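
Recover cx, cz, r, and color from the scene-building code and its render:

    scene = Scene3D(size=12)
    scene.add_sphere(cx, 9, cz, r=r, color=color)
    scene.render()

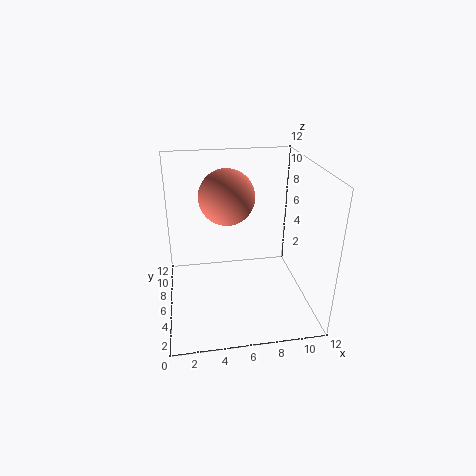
cx = 5.5
cz = 8.5
r = 2.5
color = 'salmon'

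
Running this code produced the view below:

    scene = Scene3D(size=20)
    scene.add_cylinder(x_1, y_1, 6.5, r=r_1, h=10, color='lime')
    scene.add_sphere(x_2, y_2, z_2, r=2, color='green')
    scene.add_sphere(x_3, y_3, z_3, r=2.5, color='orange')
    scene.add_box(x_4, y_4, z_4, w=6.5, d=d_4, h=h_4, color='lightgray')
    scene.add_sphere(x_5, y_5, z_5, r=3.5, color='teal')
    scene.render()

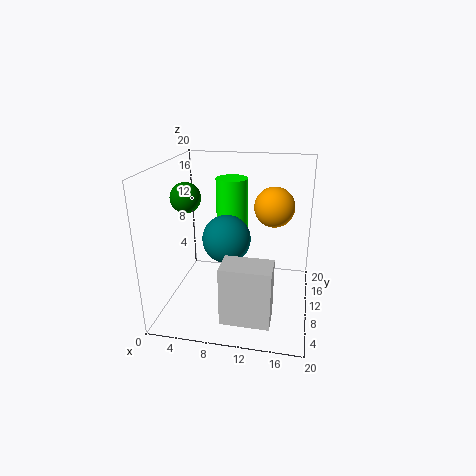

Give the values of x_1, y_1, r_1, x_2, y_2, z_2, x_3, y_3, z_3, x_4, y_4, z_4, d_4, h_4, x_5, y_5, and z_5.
x_1 = 7.5
y_1 = 17.5
r_1 = 2.5
x_2 = 3.5
y_2 = 8
z_2 = 16
x_3 = 15
y_3 = 8
z_3 = 15.5
x_4 = 9
y_4 = 2.5
z_4 = 1
d_4 = 4
h_4 = 8
x_5 = 8
y_5 = 11.5
z_5 = 9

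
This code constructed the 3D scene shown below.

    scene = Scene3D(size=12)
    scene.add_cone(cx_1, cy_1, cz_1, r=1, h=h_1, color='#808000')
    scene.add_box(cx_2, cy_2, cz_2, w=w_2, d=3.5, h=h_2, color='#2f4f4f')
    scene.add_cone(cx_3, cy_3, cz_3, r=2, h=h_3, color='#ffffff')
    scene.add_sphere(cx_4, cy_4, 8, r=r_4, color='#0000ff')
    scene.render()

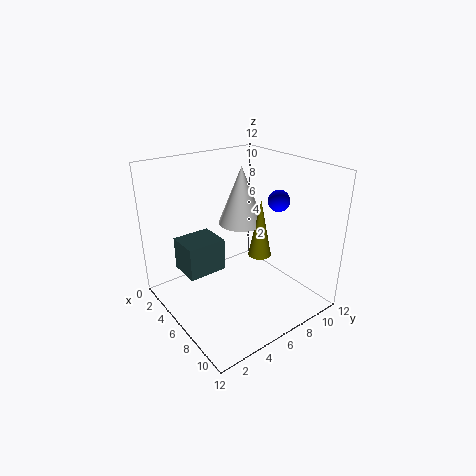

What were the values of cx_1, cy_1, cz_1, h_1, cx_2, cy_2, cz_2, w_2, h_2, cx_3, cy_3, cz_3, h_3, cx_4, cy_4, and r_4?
cx_1 = 6.5
cy_1 = 8
cz_1 = 4
h_1 = 5
cx_2 = 1
cy_2 = 2.5
cz_2 = 2
w_2 = 3
h_2 = 3
cx_3 = 4.5
cy_3 = 7.5
cz_3 = 6.5
h_3 = 5
cx_4 = 5.5
cy_4 = 11
r_4 = 1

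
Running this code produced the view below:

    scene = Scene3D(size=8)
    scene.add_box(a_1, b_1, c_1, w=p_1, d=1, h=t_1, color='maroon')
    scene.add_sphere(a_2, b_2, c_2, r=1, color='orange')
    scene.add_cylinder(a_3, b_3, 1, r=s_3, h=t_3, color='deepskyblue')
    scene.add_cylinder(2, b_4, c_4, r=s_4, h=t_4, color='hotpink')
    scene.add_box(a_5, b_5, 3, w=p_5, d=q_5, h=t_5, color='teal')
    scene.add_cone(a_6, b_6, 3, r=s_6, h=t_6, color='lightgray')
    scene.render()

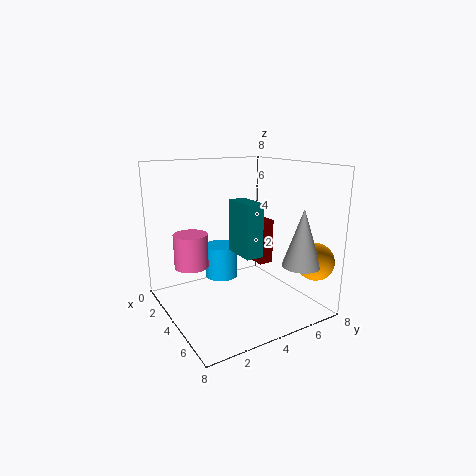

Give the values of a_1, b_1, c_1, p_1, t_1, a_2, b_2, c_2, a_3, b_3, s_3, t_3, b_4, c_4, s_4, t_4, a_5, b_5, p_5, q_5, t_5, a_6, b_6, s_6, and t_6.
a_1 = 1
b_1 = 7
c_1 = 1
p_1 = 1
t_1 = 3
a_2 = 7
b_2 = 7
c_2 = 3
a_3 = 2
b_3 = 4
s_3 = 1
t_3 = 2
b_4 = 2
c_4 = 2
s_4 = 1
t_4 = 2
a_5 = 3
b_5 = 4
p_5 = 2
q_5 = 1
t_5 = 3
a_6 = 7
b_6 = 6
s_6 = 1
t_6 = 3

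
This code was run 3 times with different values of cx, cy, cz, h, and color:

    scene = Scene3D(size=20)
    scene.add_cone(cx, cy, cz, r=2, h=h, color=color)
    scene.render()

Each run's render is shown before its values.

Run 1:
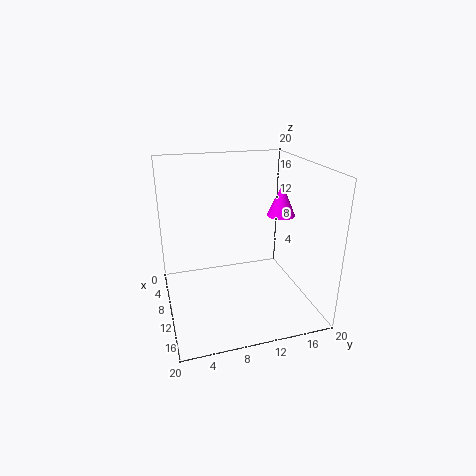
cx = 9.5, cy = 16.5, cz = 12.5, h = 4.5, color = 'magenta'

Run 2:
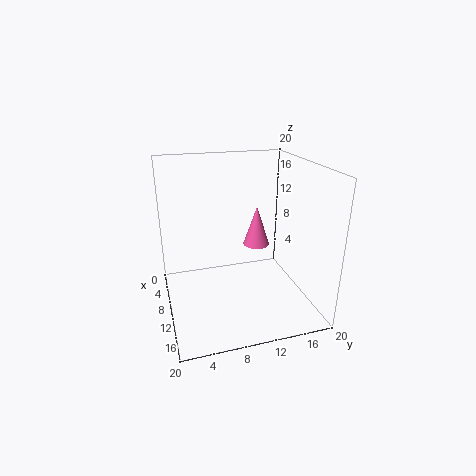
cx = 6.5, cy = 14, cz = 7, h = 6, color = 'hotpink'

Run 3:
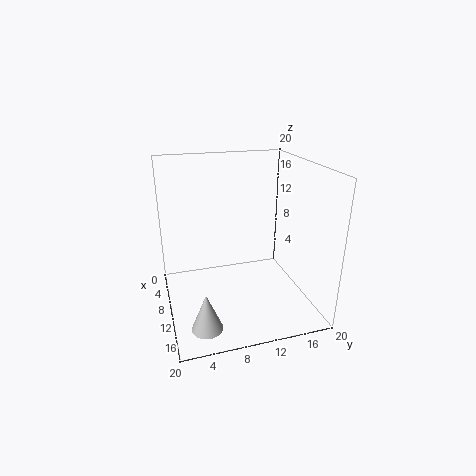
cx = 16.5, cy = 4, cz = 1, h = 5, color = 'lightgray'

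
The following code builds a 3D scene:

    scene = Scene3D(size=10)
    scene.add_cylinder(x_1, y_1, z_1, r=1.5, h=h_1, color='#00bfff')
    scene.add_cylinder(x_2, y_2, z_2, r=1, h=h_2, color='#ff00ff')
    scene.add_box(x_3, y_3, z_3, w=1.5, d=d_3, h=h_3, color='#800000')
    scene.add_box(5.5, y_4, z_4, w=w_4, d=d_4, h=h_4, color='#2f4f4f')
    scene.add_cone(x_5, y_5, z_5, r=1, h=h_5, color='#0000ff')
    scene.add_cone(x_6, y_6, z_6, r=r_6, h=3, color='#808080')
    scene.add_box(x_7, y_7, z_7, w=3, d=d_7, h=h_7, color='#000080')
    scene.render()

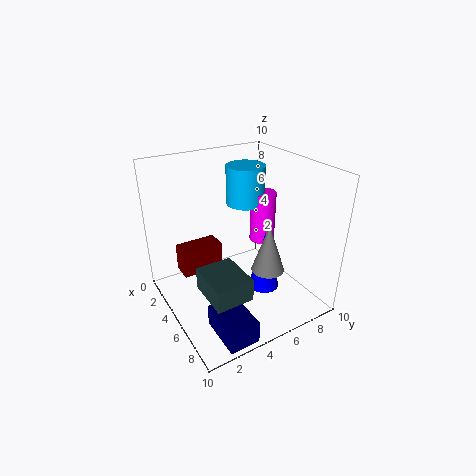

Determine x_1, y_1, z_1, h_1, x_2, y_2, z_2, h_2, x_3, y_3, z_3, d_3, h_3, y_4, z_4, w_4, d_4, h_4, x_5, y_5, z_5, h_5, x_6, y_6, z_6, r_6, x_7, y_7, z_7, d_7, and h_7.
x_1 = 2, y_1 = 7.5, z_1 = 6, h_1 = 3, x_2 = 3, y_2 = 8.5, z_2 = 3, h_2 = 4, x_3 = 2, y_3 = 1.5, z_3 = 2, d_3 = 3, h_3 = 2, y_4 = 1.5, z_4 = 2.5, w_4 = 3, d_4 = 2.5, h_4 = 1.5, x_5 = 7.5, y_5 = 5.5, z_5 = 2.5, h_5 = 4, x_6 = 8.5, y_6 = 5, z_6 = 4.5, r_6 = 1, x_7 = 7, y_7 = 1.5, z_7 = 0.5, d_7 = 2, h_7 = 1.5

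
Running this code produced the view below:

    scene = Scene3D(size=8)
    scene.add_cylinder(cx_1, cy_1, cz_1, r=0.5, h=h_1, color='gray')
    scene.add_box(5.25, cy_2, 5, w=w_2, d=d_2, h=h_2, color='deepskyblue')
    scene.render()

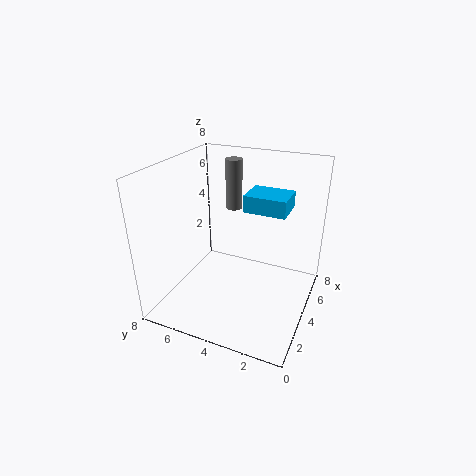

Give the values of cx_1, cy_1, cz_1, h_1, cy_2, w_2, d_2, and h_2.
cx_1 = 6.25
cy_1 = 5.25
cz_1 = 4.75
h_1 = 3
cy_2 = 1.75
w_2 = 2
d_2 = 2.5
h_2 = 1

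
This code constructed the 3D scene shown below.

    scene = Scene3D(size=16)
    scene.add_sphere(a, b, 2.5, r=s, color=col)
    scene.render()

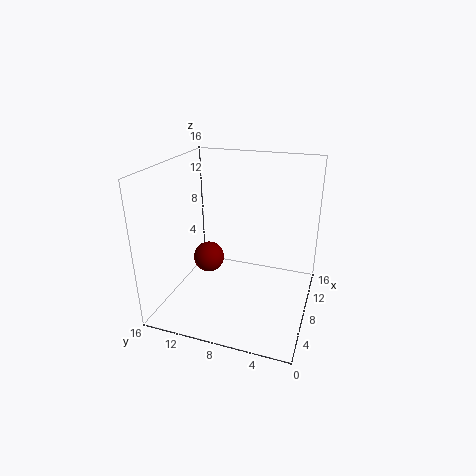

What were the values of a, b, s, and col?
a = 12
b = 13.5
s = 2
col = 'maroon'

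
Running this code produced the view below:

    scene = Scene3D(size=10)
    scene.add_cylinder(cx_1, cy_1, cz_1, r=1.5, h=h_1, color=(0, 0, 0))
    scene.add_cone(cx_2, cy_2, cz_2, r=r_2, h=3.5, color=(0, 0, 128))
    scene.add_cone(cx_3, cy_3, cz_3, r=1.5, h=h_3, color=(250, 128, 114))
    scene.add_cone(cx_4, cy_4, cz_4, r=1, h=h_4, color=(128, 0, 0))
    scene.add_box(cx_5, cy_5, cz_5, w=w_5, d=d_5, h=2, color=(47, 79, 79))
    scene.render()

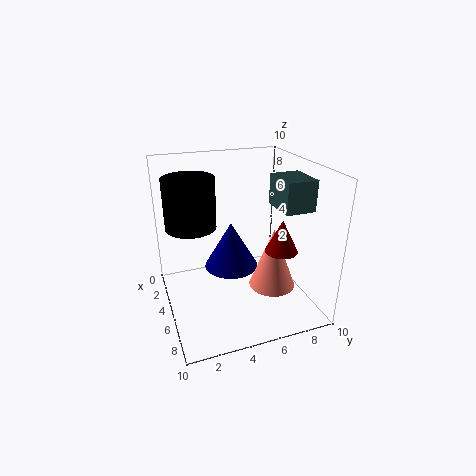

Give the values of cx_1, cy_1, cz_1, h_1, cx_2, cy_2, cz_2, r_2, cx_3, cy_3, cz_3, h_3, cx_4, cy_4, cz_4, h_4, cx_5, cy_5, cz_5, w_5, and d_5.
cx_1 = 6.5, cy_1 = 1.5, cz_1 = 7, h_1 = 3, cx_2 = 3.5, cy_2 = 5, cz_2 = 2, r_2 = 2, cx_3 = 7.5, cy_3 = 6.5, cz_3 = 2.5, h_3 = 4, cx_4 = 8.5, cy_4 = 6.5, cz_4 = 5.5, h_4 = 2, cx_5 = 5.5, cy_5 = 7, cz_5 = 7.5, w_5 = 2.5, d_5 = 2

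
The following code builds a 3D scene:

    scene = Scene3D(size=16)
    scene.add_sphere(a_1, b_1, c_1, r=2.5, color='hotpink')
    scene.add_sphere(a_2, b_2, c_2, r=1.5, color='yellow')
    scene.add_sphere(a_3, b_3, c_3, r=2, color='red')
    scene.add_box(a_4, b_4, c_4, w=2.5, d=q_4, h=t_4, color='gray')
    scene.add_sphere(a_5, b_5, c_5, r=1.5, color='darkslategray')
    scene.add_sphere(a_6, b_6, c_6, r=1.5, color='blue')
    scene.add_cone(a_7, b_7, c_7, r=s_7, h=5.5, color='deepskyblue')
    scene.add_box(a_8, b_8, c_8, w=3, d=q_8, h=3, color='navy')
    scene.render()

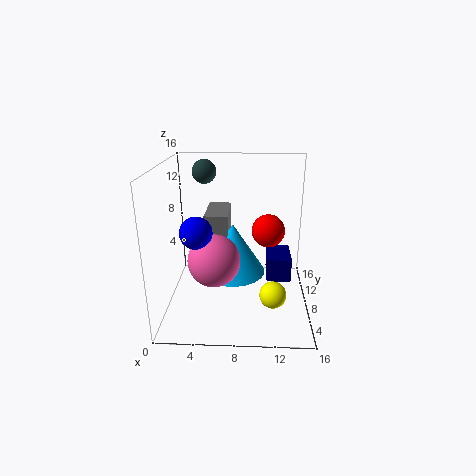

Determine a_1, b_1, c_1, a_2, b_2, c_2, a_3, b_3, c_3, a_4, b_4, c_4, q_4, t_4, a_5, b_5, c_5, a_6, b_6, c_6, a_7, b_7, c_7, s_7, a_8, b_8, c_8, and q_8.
a_1 = 6, b_1 = 2.5, c_1 = 8, a_2 = 12, b_2 = 6, c_2 = 2, a_3 = 11.5, b_3 = 11.5, c_3 = 7.5, a_4 = 4.5, b_4 = 6.5, c_4 = 5, q_4 = 5, t_4 = 6, a_5 = 3.5, b_5 = 14.5, c_5 = 14, a_6 = 4.5, b_6 = 2, c_6 = 11, a_7 = 7.5, b_7 = 7, c_7 = 4.5, s_7 = 3.5, a_8 = 11.5, b_8 = 10.5, c_8 = 1, q_8 = 4.5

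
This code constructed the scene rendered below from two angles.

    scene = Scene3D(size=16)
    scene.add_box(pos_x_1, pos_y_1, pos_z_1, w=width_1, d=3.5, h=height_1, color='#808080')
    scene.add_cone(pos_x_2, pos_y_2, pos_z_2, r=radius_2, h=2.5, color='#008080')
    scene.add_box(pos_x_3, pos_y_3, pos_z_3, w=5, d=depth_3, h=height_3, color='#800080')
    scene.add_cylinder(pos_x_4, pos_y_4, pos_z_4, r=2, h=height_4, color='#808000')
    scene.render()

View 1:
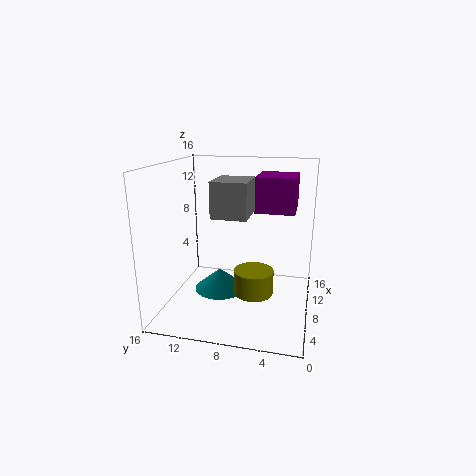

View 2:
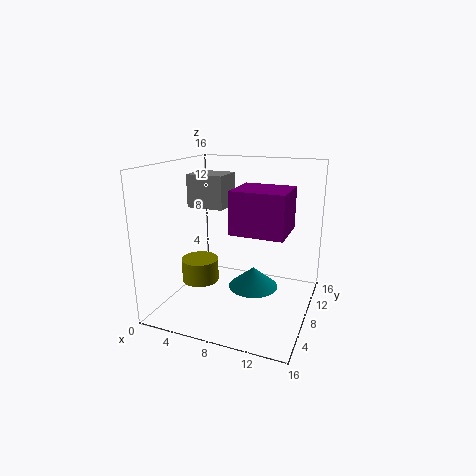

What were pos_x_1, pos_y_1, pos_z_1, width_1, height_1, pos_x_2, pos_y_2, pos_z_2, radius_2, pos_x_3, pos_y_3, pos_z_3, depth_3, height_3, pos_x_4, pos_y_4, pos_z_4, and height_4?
pos_x_1 = 3
pos_y_1 = 6
pos_z_1 = 11.5
width_1 = 4
height_1 = 3.5
pos_x_2 = 9
pos_y_2 = 10.5
pos_z_2 = 1
radius_2 = 3
pos_x_3 = 9.5
pos_y_3 = 2
pos_z_3 = 10.5
depth_3 = 4.5
height_3 = 4
pos_x_4 = 4.5
pos_y_4 = 5.5
pos_z_4 = 3.5
height_4 = 2.5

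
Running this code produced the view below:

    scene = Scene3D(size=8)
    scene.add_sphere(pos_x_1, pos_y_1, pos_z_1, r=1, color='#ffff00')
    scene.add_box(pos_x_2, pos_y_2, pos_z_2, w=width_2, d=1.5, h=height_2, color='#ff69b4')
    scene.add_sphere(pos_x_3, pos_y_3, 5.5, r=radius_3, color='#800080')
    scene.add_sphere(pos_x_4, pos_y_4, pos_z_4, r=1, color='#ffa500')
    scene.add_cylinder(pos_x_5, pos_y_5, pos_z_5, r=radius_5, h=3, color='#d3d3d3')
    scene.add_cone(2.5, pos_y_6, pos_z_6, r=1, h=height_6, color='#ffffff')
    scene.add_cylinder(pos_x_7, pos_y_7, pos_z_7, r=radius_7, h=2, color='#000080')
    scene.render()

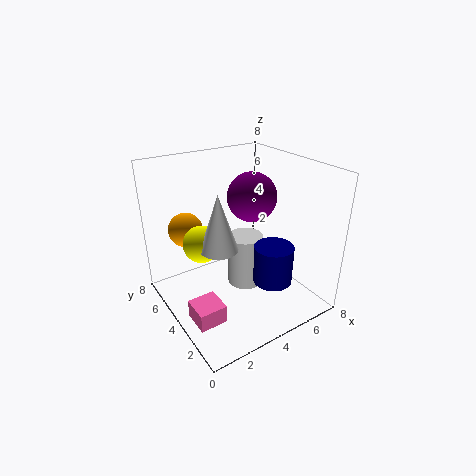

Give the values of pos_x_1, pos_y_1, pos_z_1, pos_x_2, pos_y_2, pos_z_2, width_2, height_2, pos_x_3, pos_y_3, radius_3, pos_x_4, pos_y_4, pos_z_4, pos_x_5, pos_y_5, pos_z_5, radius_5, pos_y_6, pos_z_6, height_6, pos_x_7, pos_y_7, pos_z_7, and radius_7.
pos_x_1 = 2
pos_y_1 = 4.5
pos_z_1 = 4
pos_x_2 = 0.5
pos_y_2 = 2
pos_z_2 = 0.5
width_2 = 1.5
height_2 = 1
pos_x_3 = 6
pos_y_3 = 5.5
radius_3 = 1.5
pos_x_4 = 2
pos_y_4 = 6.5
pos_z_4 = 4
pos_x_5 = 4.5
pos_y_5 = 4
pos_z_5 = 1
radius_5 = 1
pos_y_6 = 3.5
pos_z_6 = 4
height_6 = 3
pos_x_7 = 4.5
pos_y_7 = 1.5
pos_z_7 = 2.5
radius_7 = 1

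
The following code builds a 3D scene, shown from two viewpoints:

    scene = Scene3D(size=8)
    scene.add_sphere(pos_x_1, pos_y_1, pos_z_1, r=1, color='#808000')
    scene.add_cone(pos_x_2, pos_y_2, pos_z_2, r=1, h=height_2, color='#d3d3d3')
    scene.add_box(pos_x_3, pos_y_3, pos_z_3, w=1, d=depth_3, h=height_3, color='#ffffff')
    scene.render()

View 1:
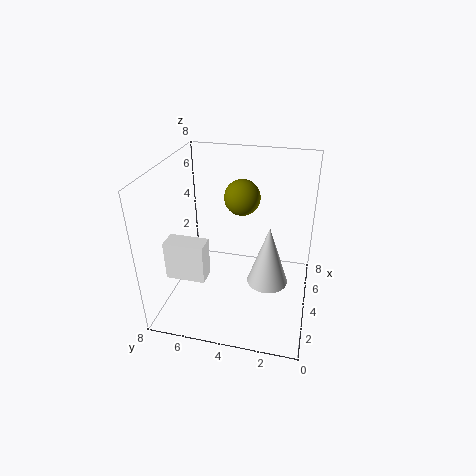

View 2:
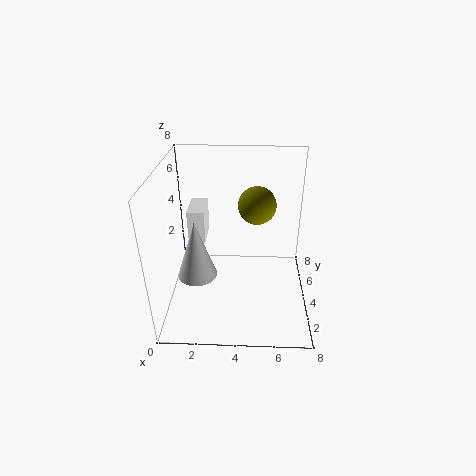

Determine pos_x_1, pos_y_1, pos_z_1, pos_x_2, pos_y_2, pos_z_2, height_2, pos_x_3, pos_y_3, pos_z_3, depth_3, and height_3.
pos_x_1 = 5
pos_y_1 = 4
pos_z_1 = 6
pos_x_2 = 2
pos_y_2 = 2
pos_z_2 = 3
height_2 = 3
pos_x_3 = 1
pos_y_3 = 5
pos_z_3 = 3
depth_3 = 2
height_3 = 2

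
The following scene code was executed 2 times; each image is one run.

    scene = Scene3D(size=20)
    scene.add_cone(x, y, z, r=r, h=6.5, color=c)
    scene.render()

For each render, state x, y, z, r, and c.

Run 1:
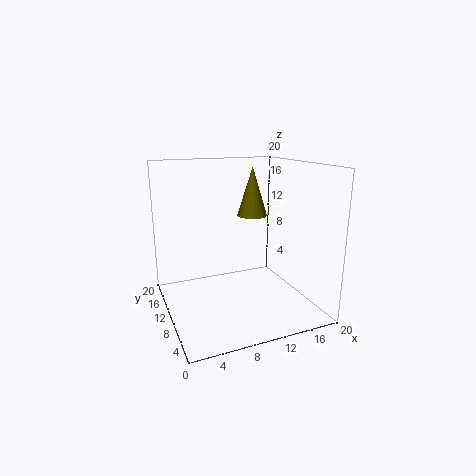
x = 11.75
y = 9.25
z = 13.25
r = 2
c = 'olive'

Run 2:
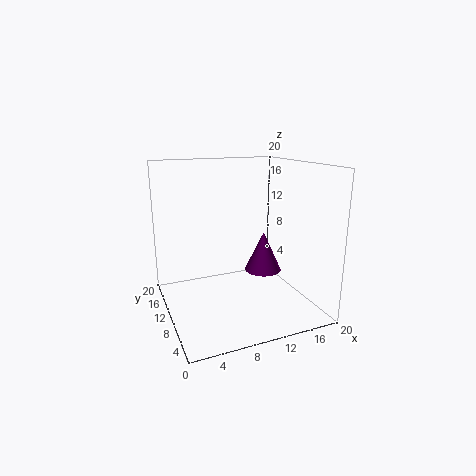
x = 16.75
y = 15.25
z = 2
r = 3
c = 'purple'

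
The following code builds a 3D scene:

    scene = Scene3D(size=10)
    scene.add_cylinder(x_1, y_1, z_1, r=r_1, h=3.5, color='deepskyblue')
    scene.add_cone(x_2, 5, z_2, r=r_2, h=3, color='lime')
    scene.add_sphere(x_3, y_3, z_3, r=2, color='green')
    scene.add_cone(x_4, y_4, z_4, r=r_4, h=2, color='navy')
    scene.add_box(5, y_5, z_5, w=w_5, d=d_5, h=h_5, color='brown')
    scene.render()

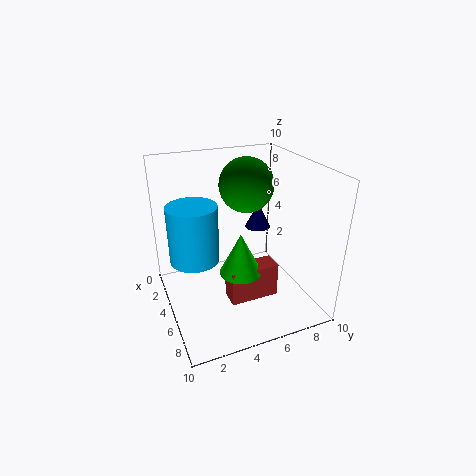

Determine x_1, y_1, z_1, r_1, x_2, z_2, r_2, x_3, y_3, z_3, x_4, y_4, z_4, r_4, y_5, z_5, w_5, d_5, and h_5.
x_1 = 6.5; y_1 = 1.5; z_1 = 5; r_1 = 1.5; x_2 = 5.5; z_2 = 2.5; r_2 = 1.5; x_3 = 3; y_3 = 6.5; z_3 = 8; x_4 = 2; y_4 = 8; z_4 = 4; r_4 = 1; y_5 = 4; z_5 = 0.5; w_5 = 1.5; d_5 = 3.5; h_5 = 2.5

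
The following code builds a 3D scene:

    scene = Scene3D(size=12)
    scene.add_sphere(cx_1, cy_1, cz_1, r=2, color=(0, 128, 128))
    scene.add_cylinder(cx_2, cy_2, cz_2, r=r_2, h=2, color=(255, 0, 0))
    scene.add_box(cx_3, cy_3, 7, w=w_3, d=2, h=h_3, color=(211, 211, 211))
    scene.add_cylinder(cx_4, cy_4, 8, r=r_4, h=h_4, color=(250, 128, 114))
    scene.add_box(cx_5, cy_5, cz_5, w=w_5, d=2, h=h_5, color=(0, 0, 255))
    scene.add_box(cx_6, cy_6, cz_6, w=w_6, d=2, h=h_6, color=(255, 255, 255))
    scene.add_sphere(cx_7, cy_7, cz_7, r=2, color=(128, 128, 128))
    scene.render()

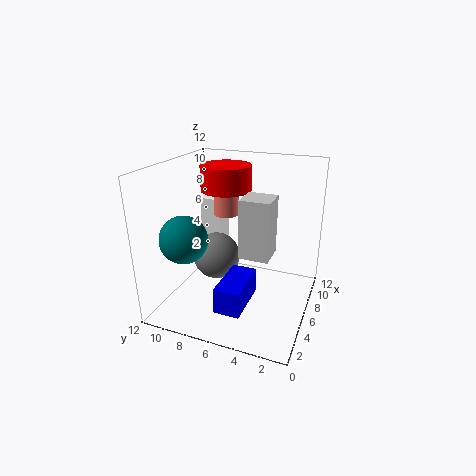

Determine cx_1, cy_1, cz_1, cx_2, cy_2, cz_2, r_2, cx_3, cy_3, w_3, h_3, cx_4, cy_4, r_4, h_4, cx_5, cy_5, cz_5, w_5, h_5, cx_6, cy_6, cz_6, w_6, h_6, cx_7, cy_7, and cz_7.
cx_1 = 4; cy_1 = 10; cz_1 = 6; cx_2 = 6; cy_2 = 7; cz_2 = 10; r_2 = 2; cx_3 = 1; cy_3 = 2; w_3 = 2; h_3 = 4; cx_4 = 6; cy_4 = 7; r_4 = 1; h_4 = 3; cx_5 = 1; cy_5 = 4; cz_5 = 2; w_5 = 4; h_5 = 2; cx_6 = 9; cy_6 = 9; cz_6 = 3; w_6 = 2; h_6 = 5; cx_7 = 6; cy_7 = 8; cz_7 = 4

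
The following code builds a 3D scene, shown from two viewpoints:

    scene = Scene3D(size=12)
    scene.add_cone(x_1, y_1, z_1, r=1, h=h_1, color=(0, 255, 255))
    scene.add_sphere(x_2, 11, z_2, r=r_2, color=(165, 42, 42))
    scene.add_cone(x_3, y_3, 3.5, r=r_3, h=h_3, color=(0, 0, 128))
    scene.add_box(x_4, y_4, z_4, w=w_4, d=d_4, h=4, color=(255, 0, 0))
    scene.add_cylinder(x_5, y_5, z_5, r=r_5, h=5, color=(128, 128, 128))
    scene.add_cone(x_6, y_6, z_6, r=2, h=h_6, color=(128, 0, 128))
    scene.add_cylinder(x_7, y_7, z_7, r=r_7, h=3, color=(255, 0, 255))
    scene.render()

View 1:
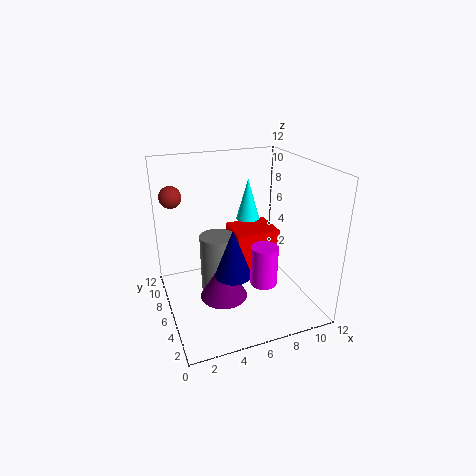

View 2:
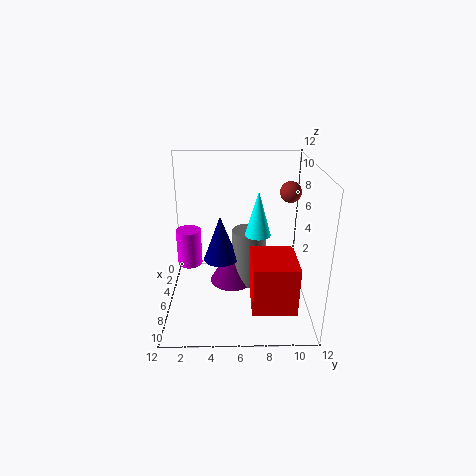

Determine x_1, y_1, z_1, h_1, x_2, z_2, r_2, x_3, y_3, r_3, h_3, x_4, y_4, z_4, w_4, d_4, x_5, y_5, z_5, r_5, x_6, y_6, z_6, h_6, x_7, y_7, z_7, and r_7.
x_1 = 7.5, y_1 = 7.5, z_1 = 7, h_1 = 3.5, x_2 = 1.5, z_2 = 8.5, r_2 = 1, x_3 = 5, y_3 = 4.5, r_3 = 1.5, h_3 = 4, x_4 = 6.5, y_4 = 7, z_4 = 1.5, w_4 = 4, d_4 = 3.5, x_5 = 4.5, y_5 = 7, z_5 = 1, r_5 = 1.5, x_6 = 4.5, y_6 = 5.5, z_6 = 1, h_6 = 3.5, x_7 = 6.5, y_7 = 2, z_7 = 4, r_7 = 1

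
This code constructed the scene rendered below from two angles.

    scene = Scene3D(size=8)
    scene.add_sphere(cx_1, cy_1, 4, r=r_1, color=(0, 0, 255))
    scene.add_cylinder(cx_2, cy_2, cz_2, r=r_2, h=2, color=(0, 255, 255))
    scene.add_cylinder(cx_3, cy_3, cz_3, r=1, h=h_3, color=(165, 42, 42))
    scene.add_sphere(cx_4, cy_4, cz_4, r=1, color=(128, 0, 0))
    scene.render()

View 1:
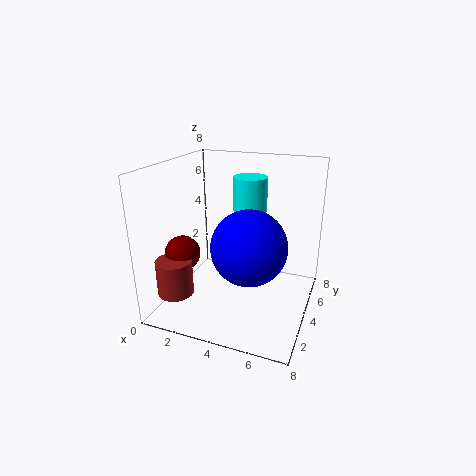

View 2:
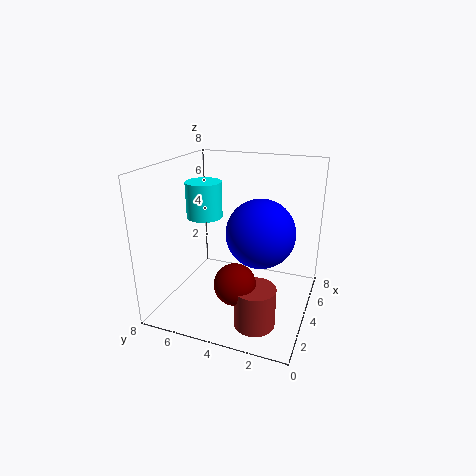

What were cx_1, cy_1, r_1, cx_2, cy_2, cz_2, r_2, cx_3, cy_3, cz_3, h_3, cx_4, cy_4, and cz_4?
cx_1 = 5; cy_1 = 3; r_1 = 2; cx_2 = 4; cy_2 = 6; cz_2 = 5; r_2 = 1; cx_3 = 1; cy_3 = 2; cz_3 = 1; h_3 = 2; cx_4 = 1; cy_4 = 3; cz_4 = 3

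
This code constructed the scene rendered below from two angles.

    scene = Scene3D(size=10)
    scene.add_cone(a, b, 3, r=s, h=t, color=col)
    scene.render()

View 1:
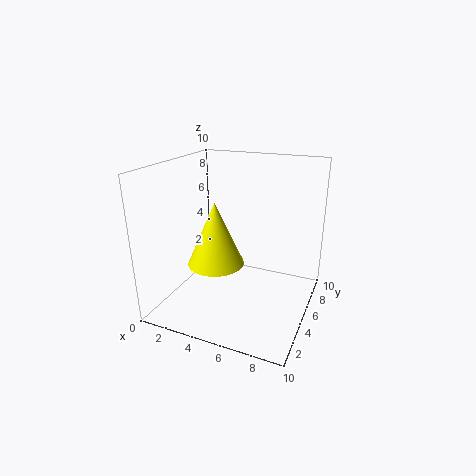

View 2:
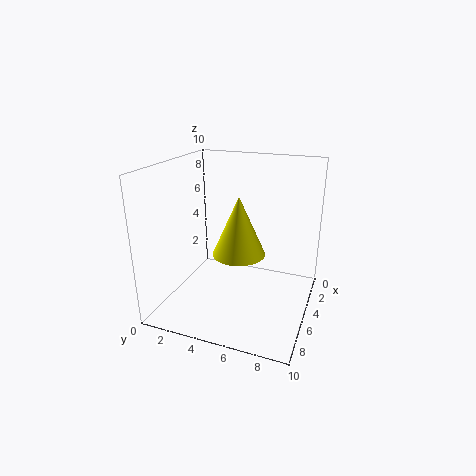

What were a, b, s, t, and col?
a = 3.5
b = 4.5
s = 2
t = 4.5
col = 'yellow'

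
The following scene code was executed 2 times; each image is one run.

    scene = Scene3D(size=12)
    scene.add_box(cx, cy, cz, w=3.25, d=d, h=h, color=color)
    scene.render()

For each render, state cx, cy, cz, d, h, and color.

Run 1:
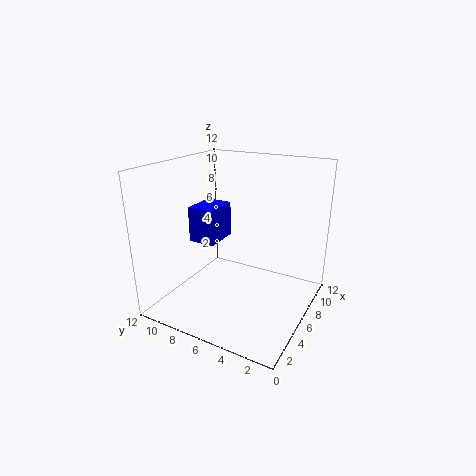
cx = 6.25, cy = 8.75, cz = 4.5, d = 2.5, h = 3.25, color = 'blue'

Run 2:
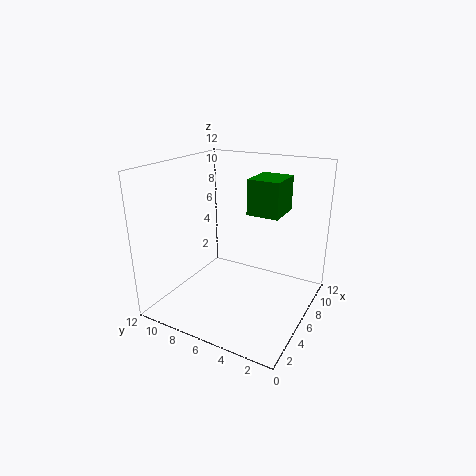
cx = 7, cy = 3, cz = 7.75, d = 2.75, h = 3, color = 'green'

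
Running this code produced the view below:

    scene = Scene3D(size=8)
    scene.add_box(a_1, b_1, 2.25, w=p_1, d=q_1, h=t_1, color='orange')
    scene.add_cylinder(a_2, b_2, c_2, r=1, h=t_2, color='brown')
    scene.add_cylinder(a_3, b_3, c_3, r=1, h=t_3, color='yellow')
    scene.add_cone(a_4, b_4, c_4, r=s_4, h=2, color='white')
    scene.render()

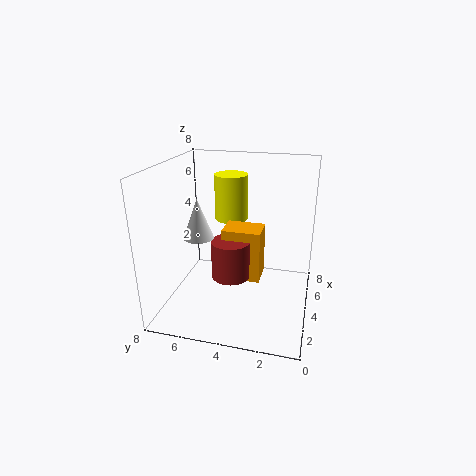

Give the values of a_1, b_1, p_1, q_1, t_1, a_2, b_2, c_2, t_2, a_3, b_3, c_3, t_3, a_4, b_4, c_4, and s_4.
a_1 = 2.5, b_1 = 2.5, p_1 = 1.5, q_1 = 2, t_1 = 2.75, a_2 = 2.5, b_2 = 4, c_2 = 2.5, t_2 = 2, a_3 = 6.25, b_3 = 5, c_3 = 4.25, t_3 = 2.75, a_4 = 2, b_4 = 5.5, c_4 = 4.75, s_4 = 0.75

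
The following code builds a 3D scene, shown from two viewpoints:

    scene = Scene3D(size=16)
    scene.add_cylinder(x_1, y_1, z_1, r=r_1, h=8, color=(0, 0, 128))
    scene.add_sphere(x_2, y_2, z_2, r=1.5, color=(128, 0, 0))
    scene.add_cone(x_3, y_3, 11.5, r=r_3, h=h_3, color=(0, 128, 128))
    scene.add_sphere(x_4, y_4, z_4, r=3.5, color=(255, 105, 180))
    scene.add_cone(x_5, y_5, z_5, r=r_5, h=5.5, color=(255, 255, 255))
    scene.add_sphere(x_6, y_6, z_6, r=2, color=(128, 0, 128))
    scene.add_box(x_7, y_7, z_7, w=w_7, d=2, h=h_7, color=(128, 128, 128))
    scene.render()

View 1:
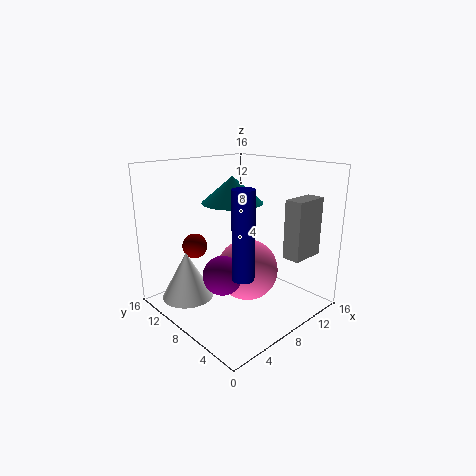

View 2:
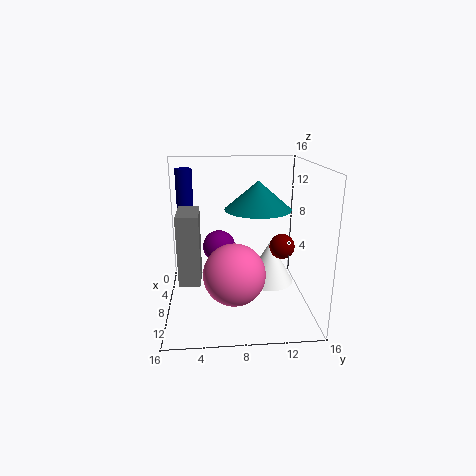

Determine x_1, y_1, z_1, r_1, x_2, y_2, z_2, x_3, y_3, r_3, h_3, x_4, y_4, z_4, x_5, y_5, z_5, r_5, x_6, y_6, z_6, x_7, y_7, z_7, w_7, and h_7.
x_1 = 3
y_1 = 2
z_1 = 7
r_1 = 1
x_2 = 6
y_2 = 13.5
z_2 = 6
x_3 = 9
y_3 = 10
r_3 = 3.5
h_3 = 3
x_4 = 9
y_4 = 7.5
z_4 = 4
x_5 = 4
y_5 = 12.5
z_5 = 0.5
r_5 = 3
x_6 = 4
y_6 = 6
z_6 = 5.5
x_7 = 11
y_7 = 2
z_7 = 6
w_7 = 4
h_7 = 6.5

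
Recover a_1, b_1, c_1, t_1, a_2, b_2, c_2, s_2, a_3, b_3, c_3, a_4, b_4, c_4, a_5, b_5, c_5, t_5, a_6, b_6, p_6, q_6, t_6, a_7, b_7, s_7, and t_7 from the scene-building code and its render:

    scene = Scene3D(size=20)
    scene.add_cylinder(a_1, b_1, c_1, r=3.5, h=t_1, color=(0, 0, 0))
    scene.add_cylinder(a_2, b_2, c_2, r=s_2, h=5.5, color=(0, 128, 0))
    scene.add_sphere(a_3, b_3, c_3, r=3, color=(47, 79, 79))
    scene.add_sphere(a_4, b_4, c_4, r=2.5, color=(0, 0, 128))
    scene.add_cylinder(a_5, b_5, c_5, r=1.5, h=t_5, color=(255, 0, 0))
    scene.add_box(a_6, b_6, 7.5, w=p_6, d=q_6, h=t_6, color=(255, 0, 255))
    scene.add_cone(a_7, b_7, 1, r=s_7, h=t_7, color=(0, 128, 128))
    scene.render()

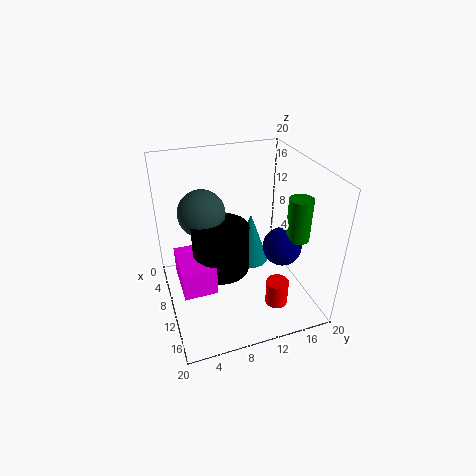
a_1 = 13.5, b_1 = 6.5, c_1 = 8.5, t_1 = 6, a_2 = 15.5, b_2 = 16, c_2 = 12, s_2 = 1.5, a_3 = 10.5, b_3 = 5, c_3 = 15, a_4 = 14.5, b_4 = 14.5, c_4 = 10.5, a_5 = 16, b_5 = 13.5, c_5 = 2.5, t_5 = 3.5, a_6 = 11, b_6 = 1, p_6 = 6, q_6 = 4, t_6 = 3.5, a_7 = 3.5, b_7 = 14.5, s_7 = 3, t_7 = 8.5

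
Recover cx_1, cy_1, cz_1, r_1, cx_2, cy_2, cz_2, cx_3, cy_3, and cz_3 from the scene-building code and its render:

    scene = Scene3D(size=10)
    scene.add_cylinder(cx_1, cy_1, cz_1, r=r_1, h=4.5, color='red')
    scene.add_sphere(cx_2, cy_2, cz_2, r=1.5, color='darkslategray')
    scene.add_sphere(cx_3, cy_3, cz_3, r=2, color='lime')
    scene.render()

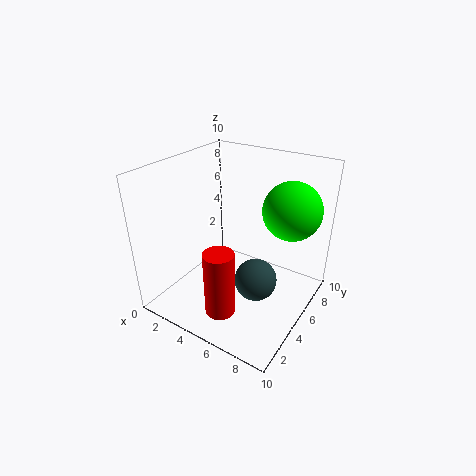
cx_1 = 5.5, cy_1 = 2, cz_1 = 1, r_1 = 1, cx_2 = 6.5, cy_2 = 5, cz_2 = 2, cx_3 = 8, cy_3 = 7, cz_3 = 7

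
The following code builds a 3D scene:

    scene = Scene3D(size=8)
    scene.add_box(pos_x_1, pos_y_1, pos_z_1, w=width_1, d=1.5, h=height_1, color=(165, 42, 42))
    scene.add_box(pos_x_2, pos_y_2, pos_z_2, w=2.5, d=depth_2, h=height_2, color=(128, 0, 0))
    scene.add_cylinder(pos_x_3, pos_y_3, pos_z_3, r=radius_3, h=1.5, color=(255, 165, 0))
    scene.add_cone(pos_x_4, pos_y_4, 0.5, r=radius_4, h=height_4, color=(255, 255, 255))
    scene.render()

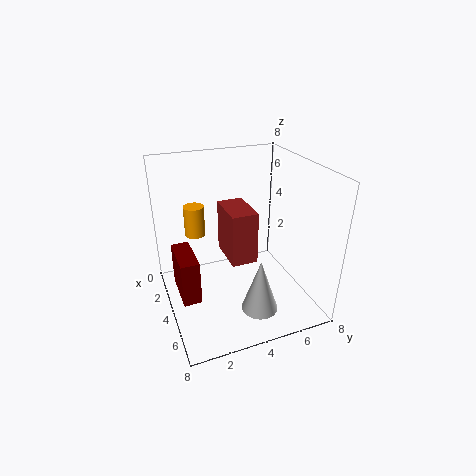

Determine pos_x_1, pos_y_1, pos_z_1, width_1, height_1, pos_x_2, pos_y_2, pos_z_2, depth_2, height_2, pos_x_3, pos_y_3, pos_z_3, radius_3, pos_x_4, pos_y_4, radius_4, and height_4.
pos_x_1 = 2; pos_y_1 = 3.5; pos_z_1 = 2.5; width_1 = 2.5; height_1 = 3; pos_x_2 = 2.5; pos_y_2 = 0.5; pos_z_2 = 1; depth_2 = 1; height_2 = 2.5; pos_x_3 = 4.5; pos_y_3 = 1.5; pos_z_3 = 5; radius_3 = 0.5; pos_x_4 = 6; pos_y_4 = 4.5; radius_4 = 1; height_4 = 3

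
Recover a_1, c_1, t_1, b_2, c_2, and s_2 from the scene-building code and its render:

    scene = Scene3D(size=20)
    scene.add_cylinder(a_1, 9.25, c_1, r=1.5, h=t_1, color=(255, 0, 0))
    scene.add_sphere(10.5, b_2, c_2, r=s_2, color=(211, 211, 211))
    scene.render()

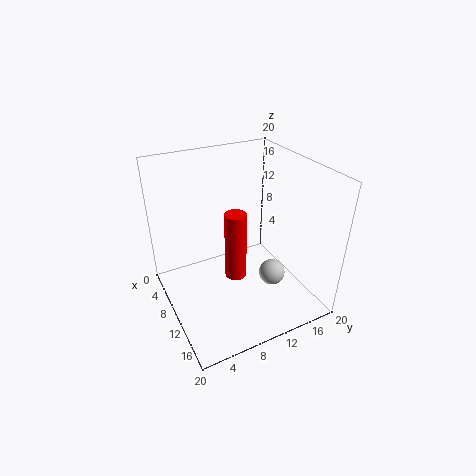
a_1 = 10.75
c_1 = 4.5
t_1 = 9.75
b_2 = 15.75
c_2 = 2.25
s_2 = 2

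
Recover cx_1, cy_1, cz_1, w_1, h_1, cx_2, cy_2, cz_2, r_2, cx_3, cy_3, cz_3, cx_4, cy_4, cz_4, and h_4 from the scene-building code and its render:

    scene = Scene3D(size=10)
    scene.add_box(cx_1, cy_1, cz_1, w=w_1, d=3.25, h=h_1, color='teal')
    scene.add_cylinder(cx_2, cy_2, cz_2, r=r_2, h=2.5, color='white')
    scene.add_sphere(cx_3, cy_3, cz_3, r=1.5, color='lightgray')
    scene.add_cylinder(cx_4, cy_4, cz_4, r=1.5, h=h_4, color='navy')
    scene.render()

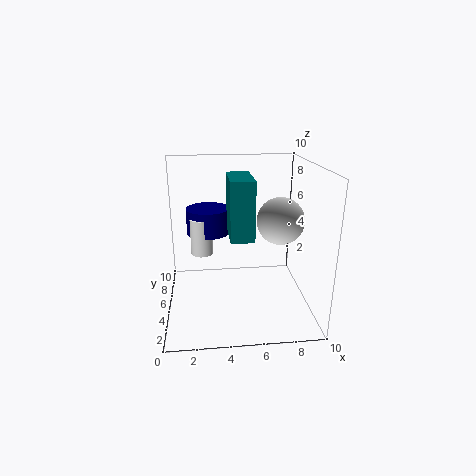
cx_1 = 4.25
cy_1 = 2.25
cz_1 = 5.75
w_1 = 1.5
h_1 = 3.75
cx_2 = 2.5
cy_2 = 5
cz_2 = 4
r_2 = 0.75
cx_3 = 7.5
cy_3 = 3.25
cz_3 = 6.75
cx_4 = 3
cy_4 = 5.75
cz_4 = 5.25
h_4 = 1.75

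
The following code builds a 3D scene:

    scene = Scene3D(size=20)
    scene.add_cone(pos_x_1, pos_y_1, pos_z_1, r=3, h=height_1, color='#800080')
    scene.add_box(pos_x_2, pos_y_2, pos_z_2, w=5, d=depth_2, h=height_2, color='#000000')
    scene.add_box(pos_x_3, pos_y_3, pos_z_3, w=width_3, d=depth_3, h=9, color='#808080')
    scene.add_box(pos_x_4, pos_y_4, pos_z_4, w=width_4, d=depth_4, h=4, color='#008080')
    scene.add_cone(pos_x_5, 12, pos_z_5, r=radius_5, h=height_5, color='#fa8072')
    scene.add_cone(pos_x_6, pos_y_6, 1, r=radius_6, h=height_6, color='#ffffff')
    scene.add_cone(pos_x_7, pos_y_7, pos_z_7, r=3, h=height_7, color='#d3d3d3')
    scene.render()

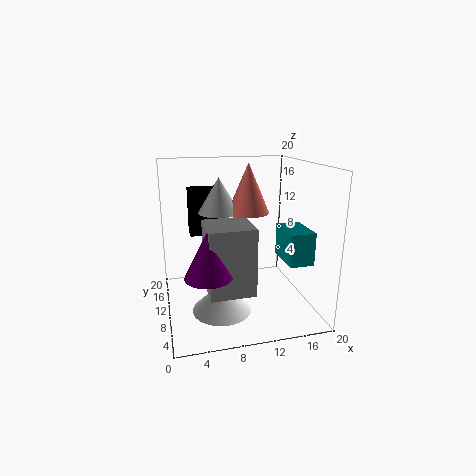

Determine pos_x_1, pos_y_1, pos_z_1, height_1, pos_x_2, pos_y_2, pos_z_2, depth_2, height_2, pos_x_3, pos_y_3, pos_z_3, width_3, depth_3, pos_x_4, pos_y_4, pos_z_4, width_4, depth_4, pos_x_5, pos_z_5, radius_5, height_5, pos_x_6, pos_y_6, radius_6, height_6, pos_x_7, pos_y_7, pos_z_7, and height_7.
pos_x_1 = 5
pos_y_1 = 5
pos_z_1 = 7
height_1 = 6
pos_x_2 = 4
pos_y_2 = 15
pos_z_2 = 9
depth_2 = 3
height_2 = 7
pos_x_3 = 5
pos_y_3 = 4
pos_z_3 = 4
width_3 = 6
depth_3 = 6
pos_x_4 = 14
pos_y_4 = 1
pos_z_4 = 9
width_4 = 3
depth_4 = 5
pos_x_5 = 12
pos_z_5 = 13
radius_5 = 3
height_5 = 7
pos_x_6 = 7
pos_y_6 = 7
radius_6 = 4
height_6 = 4
pos_x_7 = 8
pos_y_7 = 13
pos_z_7 = 13
height_7 = 5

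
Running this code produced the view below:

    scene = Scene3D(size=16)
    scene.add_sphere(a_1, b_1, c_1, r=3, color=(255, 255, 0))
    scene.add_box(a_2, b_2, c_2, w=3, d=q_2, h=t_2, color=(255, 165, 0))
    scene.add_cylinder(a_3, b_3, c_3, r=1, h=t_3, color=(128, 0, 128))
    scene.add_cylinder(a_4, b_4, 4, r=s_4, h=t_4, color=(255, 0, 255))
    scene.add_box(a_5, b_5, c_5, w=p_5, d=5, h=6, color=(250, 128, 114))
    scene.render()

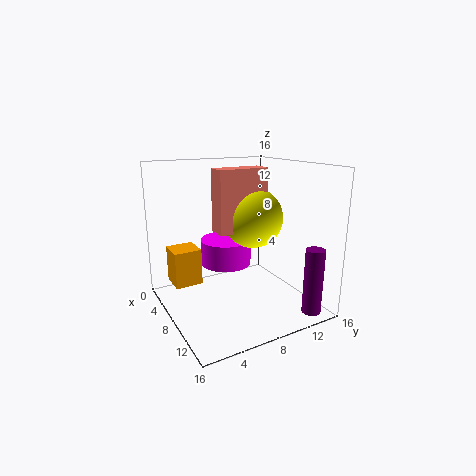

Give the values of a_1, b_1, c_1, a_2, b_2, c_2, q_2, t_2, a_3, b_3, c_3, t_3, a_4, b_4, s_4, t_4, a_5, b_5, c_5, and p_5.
a_1 = 11
b_1 = 8
c_1 = 11
a_2 = 4
b_2 = 1
c_2 = 3
q_2 = 3
t_2 = 4
a_3 = 15
b_3 = 13
c_3 = 1
t_3 = 7
a_4 = 5
b_4 = 8
s_4 = 3
t_4 = 3
a_5 = 10
b_5 = 4
c_5 = 10
p_5 = 2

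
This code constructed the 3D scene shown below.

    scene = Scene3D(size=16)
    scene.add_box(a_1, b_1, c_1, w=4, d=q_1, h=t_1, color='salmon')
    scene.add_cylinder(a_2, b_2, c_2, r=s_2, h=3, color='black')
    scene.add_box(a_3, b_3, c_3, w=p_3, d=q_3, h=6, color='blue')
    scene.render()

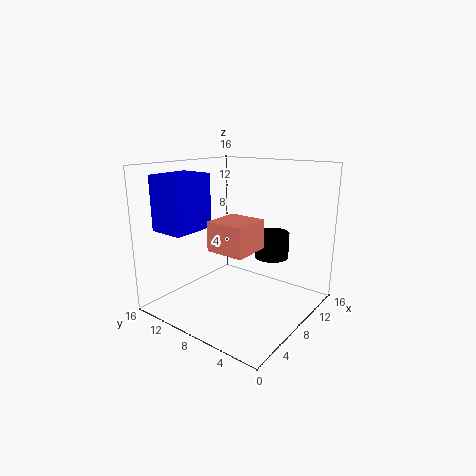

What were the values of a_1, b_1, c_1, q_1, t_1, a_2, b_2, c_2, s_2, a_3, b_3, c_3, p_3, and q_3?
a_1 = 3; b_1 = 4; c_1 = 8; q_1 = 4; t_1 = 3; a_2 = 12; b_2 = 6; c_2 = 5; s_2 = 2; a_3 = 2; b_3 = 11; c_3 = 9; p_3 = 5; q_3 = 4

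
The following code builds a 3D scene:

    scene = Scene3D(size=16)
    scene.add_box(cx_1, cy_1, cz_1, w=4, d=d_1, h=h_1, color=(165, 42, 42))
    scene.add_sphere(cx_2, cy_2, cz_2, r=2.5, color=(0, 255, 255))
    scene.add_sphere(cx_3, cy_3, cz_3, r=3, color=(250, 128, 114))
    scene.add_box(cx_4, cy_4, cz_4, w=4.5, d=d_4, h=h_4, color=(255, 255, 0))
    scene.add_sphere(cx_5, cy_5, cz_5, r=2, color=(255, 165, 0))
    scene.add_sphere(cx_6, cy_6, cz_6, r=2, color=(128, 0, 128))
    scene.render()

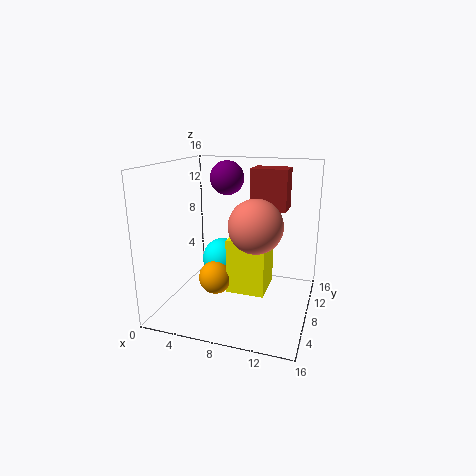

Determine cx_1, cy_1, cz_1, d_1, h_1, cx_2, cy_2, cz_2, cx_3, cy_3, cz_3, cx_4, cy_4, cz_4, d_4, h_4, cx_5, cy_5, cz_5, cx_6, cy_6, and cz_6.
cx_1 = 9; cy_1 = 9; cz_1 = 11; d_1 = 3; h_1 = 4.5; cx_2 = 5; cy_2 = 11; cz_2 = 4; cx_3 = 10; cy_3 = 8; cz_3 = 9.5; cx_4 = 6.5; cy_4 = 8; cz_4 = 1; d_4 = 5; h_4 = 6.5; cx_5 = 5; cy_5 = 8.5; cz_5 = 2.5; cx_6 = 5.5; cy_6 = 11.5; cz_6 = 14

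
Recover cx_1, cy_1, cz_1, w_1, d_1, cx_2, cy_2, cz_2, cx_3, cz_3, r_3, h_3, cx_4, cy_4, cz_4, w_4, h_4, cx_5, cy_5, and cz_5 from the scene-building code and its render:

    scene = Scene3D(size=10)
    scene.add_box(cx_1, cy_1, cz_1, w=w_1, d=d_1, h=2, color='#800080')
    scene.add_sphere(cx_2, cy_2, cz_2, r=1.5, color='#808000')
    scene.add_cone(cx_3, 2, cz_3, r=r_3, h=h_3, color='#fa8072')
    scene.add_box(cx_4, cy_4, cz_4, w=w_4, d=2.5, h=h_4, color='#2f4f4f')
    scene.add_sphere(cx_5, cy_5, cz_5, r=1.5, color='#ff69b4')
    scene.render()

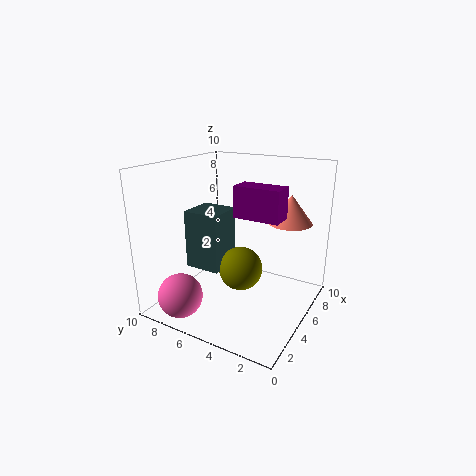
cx_1 = 3.5; cy_1 = 1.5; cz_1 = 7; w_1 = 1.5; d_1 = 3; cx_2 = 4.5; cy_2 = 4.5; cz_2 = 3; cx_3 = 7; cz_3 = 6; r_3 = 1.5; h_3 = 2; cx_4 = 3; cy_4 = 5.5; cz_4 = 3; w_4 = 2.5; h_4 = 4; cx_5 = 1.5; cy_5 = 7.5; cz_5 = 1.5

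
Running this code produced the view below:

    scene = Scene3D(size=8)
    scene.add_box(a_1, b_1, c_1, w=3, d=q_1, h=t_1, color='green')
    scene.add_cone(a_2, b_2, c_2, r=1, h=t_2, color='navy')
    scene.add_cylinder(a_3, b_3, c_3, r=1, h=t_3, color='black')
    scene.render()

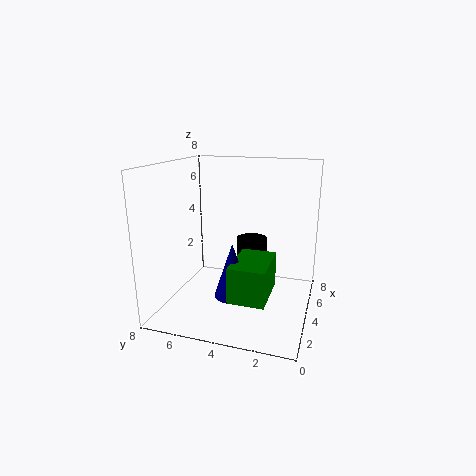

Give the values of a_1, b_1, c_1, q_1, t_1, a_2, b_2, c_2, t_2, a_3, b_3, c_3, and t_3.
a_1 = 2
b_1 = 2
c_1 = 1
q_1 = 2
t_1 = 2
a_2 = 3
b_2 = 4
c_2 = 1
t_2 = 3
a_3 = 7
b_3 = 4
c_3 = 1
t_3 = 2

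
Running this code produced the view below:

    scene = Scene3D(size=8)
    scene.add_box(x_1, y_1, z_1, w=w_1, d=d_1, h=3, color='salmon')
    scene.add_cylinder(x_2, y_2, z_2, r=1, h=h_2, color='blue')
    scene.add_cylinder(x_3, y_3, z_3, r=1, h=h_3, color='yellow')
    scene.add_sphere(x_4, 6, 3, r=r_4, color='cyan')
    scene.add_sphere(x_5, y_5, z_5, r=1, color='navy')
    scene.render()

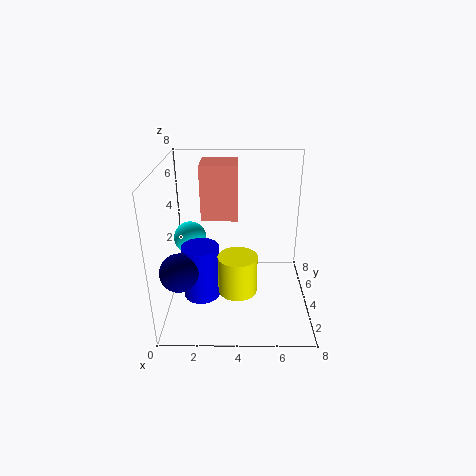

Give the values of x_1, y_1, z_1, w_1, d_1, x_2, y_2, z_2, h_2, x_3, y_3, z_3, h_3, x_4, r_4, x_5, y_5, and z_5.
x_1 = 2; y_1 = 4; z_1 = 5; w_1 = 2; d_1 = 2; x_2 = 2; y_2 = 3; z_2 = 1; h_2 = 3; x_3 = 4; y_3 = 2; z_3 = 2; h_3 = 2; x_4 = 1; r_4 = 1; x_5 = 1; y_5 = 2; z_5 = 3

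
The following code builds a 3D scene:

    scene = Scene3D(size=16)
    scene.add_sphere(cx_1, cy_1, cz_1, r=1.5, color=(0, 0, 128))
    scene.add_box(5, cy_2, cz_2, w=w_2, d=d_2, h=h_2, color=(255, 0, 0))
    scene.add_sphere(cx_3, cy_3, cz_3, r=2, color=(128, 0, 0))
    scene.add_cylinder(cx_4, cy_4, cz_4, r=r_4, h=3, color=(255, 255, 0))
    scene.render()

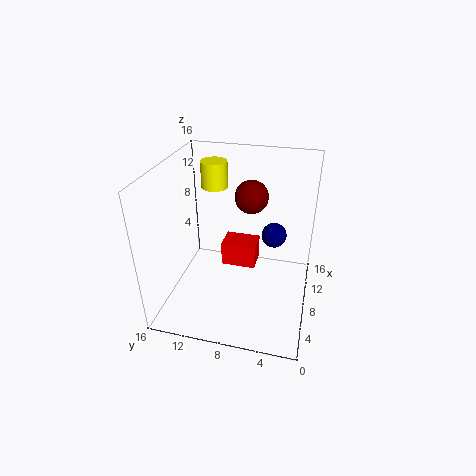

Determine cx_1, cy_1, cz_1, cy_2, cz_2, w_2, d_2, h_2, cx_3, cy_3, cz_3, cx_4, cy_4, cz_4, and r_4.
cx_1 = 12
cy_1 = 4.5
cz_1 = 6.5
cy_2 = 5.5
cz_2 = 6.5
w_2 = 2.5
d_2 = 3.5
h_2 = 2.5
cx_3 = 12.5
cy_3 = 7.5
cz_3 = 11
cx_4 = 11
cy_4 = 11.5
cz_4 = 12.5
r_4 = 1.5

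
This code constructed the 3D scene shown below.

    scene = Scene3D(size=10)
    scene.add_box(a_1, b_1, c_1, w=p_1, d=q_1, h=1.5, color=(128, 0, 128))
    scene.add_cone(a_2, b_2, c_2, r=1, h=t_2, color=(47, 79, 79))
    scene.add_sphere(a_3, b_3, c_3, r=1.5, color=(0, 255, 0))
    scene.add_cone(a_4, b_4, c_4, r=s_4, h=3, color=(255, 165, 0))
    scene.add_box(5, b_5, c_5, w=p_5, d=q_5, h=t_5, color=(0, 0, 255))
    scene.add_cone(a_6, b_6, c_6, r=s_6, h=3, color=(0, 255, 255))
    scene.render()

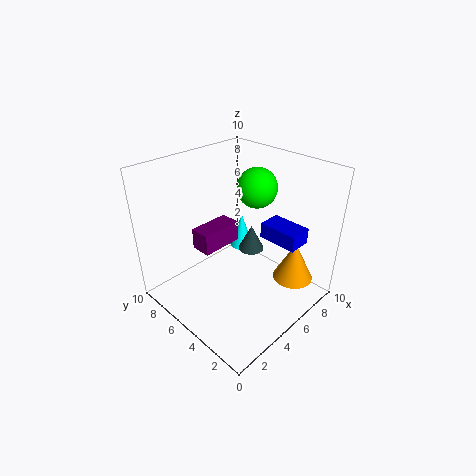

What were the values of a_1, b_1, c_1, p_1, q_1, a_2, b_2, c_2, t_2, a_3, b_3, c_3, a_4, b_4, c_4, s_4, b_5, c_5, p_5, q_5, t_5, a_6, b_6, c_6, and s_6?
a_1 = 3, b_1 = 6, c_1 = 4, p_1 = 3, q_1 = 1.5, a_2 = 7.5, b_2 = 6, c_2 = 2.5, t_2 = 2, a_3 = 8, b_3 = 6, c_3 = 7.5, a_4 = 8.5, b_4 = 2.5, c_4 = 1, s_4 = 1.5, b_5 = 0.5, c_5 = 6, p_5 = 1.5, q_5 = 2.5, t_5 = 1, a_6 = 9, b_6 = 8.5, c_6 = 1, s_6 = 1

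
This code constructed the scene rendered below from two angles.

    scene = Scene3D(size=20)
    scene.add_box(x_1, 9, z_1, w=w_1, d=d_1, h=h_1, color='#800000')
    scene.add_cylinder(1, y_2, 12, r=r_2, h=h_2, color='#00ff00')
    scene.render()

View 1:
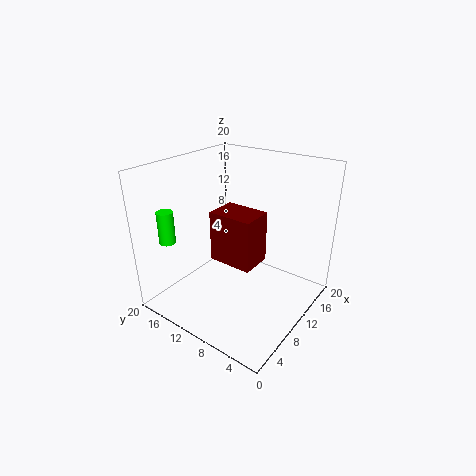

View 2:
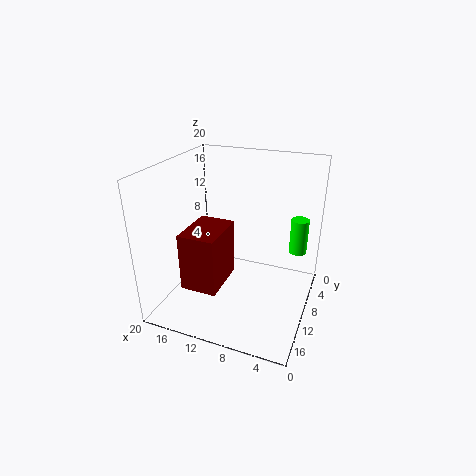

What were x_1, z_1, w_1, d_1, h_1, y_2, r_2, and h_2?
x_1 = 11
z_1 = 4
w_1 = 5
d_1 = 7
h_1 = 8
y_2 = 14
r_2 = 1
h_2 = 4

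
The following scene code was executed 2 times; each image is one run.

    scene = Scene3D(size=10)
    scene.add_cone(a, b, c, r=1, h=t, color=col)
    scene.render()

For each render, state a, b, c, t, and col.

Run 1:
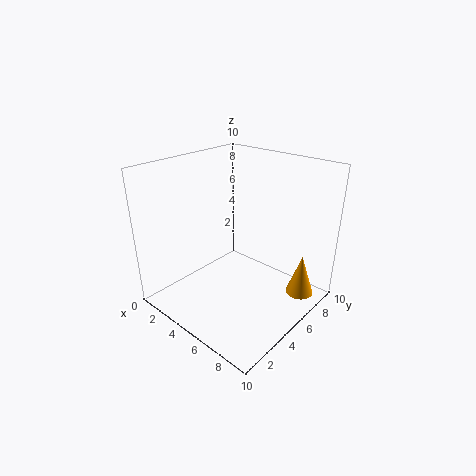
a = 8.5, b = 8, c = 0.5, t = 3, col = 'orange'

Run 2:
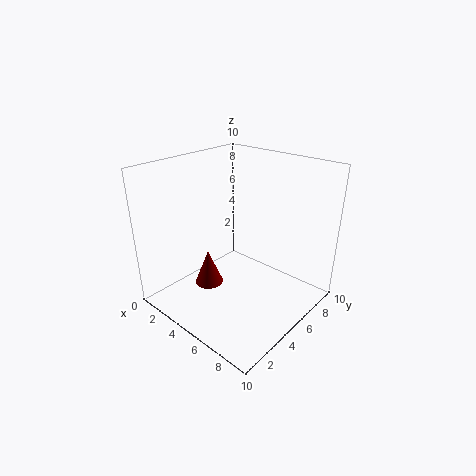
a = 3.5, b = 3.5, c = 1.5, t = 2.5, col = 'maroon'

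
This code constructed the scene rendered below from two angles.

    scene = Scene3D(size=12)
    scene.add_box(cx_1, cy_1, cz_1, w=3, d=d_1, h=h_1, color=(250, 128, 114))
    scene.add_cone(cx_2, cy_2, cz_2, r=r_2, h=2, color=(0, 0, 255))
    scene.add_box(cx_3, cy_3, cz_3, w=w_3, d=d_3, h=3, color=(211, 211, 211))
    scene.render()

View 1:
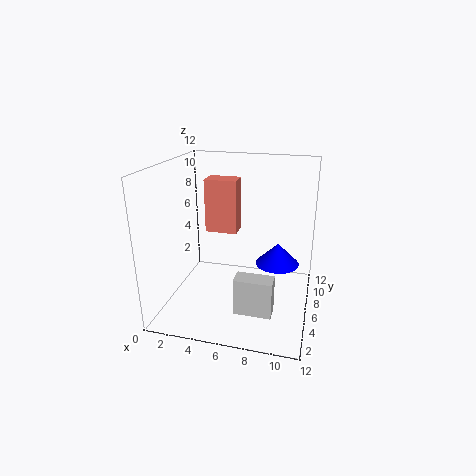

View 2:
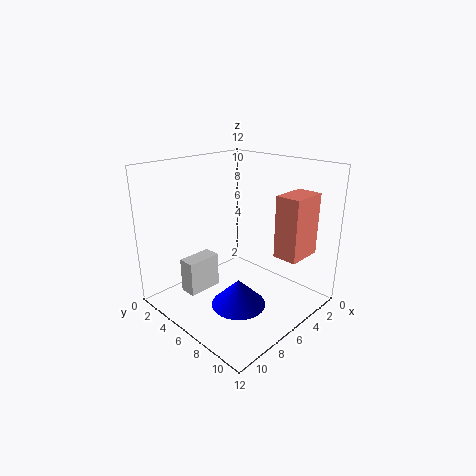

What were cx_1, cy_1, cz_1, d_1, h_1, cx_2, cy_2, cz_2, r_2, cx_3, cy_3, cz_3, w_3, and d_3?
cx_1 = 2, cy_1 = 9, cz_1 = 5, d_1 = 2, h_1 = 5, cx_2 = 9, cy_2 = 9, cz_2 = 2.5, r_2 = 2, cx_3 = 6.5, cy_3 = 2.5, cz_3 = 1, w_3 = 3, d_3 = 1.5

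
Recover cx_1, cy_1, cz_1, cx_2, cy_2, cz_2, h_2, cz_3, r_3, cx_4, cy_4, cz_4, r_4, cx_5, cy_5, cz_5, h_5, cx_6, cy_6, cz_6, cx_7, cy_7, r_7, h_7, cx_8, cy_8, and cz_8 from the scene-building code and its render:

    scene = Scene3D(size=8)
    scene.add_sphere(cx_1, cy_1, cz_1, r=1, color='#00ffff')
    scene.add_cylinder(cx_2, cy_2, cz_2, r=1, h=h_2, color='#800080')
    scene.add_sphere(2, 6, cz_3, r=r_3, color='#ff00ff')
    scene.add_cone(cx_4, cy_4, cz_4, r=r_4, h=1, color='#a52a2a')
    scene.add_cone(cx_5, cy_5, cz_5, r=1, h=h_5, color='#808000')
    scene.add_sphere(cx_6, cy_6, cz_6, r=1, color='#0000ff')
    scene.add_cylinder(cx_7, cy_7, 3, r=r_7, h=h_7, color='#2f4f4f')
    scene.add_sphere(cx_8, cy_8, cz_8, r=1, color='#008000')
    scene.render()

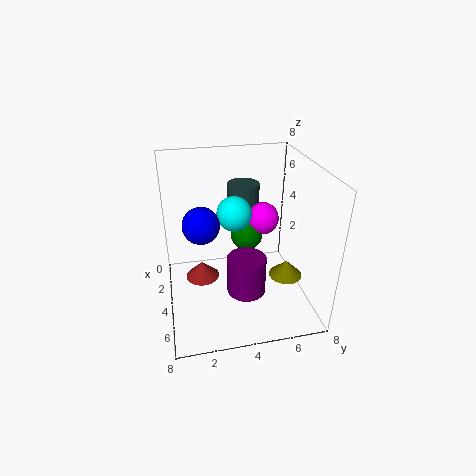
cx_1 = 3; cy_1 = 4; cz_1 = 5; cx_2 = 6; cy_2 = 4; cz_2 = 2; h_2 = 2; cz_3 = 4; r_3 = 1; cx_4 = 3; cy_4 = 2; cz_4 = 1; r_4 = 1; cx_5 = 4; cy_5 = 7; cz_5 = 1; h_5 = 1; cx_6 = 4; cy_6 = 2; cz_6 = 5; cx_7 = 1; cy_7 = 5; r_7 = 1; h_7 = 3; cx_8 = 2; cy_8 = 5; cz_8 = 3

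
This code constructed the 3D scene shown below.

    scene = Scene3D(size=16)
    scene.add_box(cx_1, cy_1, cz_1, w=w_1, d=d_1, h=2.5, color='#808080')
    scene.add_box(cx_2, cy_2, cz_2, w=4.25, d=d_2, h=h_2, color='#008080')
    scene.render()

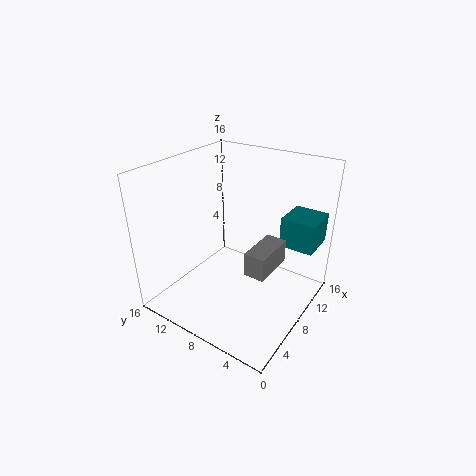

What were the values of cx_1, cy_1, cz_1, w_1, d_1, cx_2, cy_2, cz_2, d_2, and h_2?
cx_1 = 5, cy_1 = 3, cz_1 = 6, w_1 = 4.75, d_1 = 2.25, cx_2 = 11.75, cy_2 = 0.75, cz_2 = 6.25, d_2 = 4, h_2 = 3.5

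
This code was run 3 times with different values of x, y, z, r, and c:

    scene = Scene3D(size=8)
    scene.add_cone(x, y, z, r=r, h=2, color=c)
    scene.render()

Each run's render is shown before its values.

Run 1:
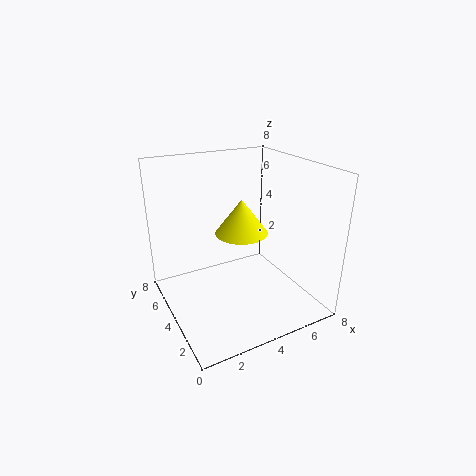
x = 4.5
y = 4.5
z = 4
r = 1.5
c = 'yellow'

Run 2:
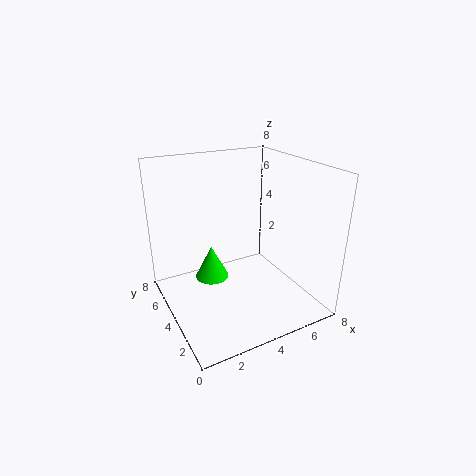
x = 3
y = 5.5
z = 1
r = 1
c = 'lime'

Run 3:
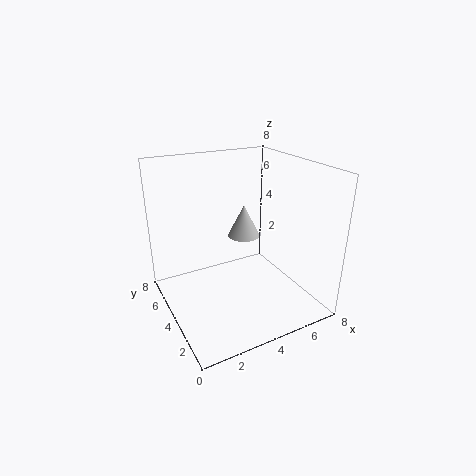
x = 5.5
y = 6
z = 3
r = 1
c = 'lightgray'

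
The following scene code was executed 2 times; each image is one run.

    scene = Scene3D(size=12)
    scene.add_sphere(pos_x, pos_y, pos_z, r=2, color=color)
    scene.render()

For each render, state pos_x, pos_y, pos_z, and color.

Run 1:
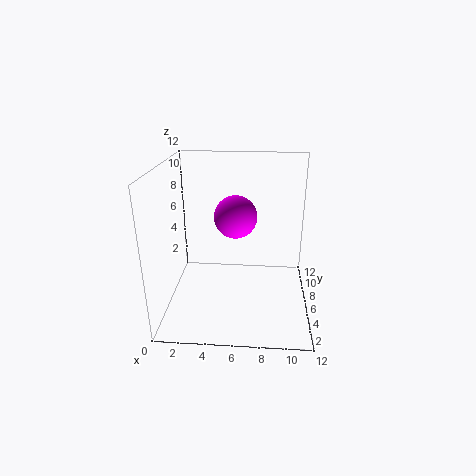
pos_x = 5.5, pos_y = 9.5, pos_z = 6.5, color = 'magenta'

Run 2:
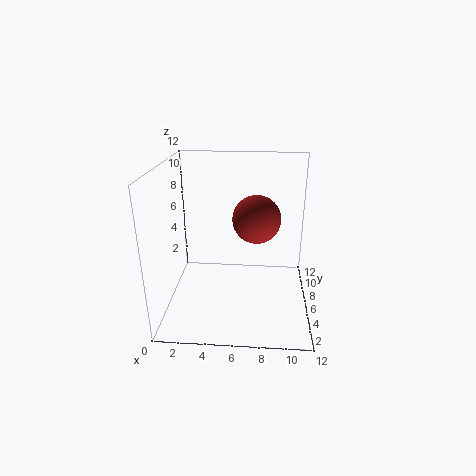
pos_x = 7.5, pos_y = 6.5, pos_z = 7.5, color = 'brown'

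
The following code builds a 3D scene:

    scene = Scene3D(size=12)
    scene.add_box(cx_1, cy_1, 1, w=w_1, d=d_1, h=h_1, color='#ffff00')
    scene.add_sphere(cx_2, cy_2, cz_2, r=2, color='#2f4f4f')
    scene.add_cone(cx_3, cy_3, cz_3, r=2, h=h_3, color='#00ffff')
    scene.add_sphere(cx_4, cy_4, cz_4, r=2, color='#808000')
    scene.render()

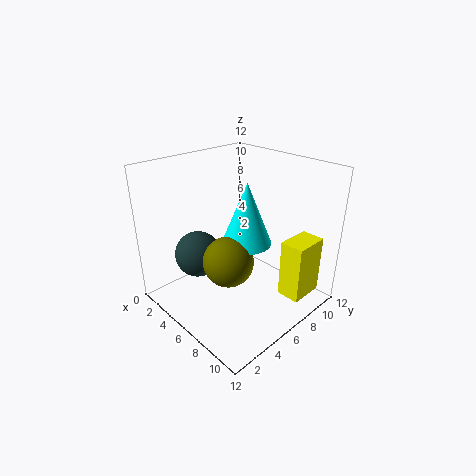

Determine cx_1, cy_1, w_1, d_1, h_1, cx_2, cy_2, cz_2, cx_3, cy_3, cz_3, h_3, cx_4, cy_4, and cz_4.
cx_1 = 9; cy_1 = 8; w_1 = 2; d_1 = 3; h_1 = 5; cx_2 = 3; cy_2 = 4; cz_2 = 4; cx_3 = 7; cy_3 = 6; cz_3 = 6; h_3 = 5; cx_4 = 7; cy_4 = 4; cz_4 = 5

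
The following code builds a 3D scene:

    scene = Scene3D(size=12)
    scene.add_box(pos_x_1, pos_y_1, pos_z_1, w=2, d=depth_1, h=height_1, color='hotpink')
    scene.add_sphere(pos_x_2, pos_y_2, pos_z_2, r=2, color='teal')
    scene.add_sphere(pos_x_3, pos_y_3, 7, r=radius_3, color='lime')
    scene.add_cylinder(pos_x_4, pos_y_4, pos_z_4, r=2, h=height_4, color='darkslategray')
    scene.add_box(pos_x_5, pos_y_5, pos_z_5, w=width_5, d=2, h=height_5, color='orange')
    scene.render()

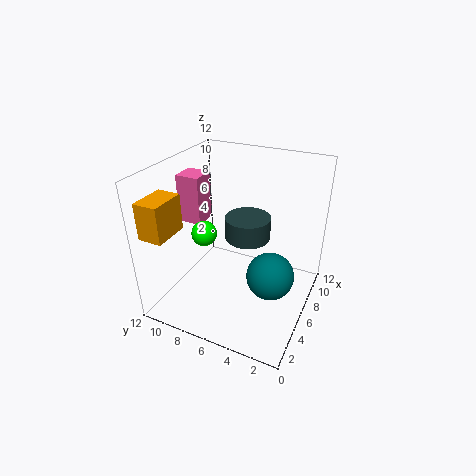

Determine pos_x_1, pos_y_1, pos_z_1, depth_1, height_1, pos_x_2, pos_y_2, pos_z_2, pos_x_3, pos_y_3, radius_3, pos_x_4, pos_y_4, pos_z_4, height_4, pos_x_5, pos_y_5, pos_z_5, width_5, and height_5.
pos_x_1 = 5, pos_y_1 = 9, pos_z_1 = 7, depth_1 = 2, height_1 = 4, pos_x_2 = 6, pos_y_2 = 3, pos_z_2 = 3, pos_x_3 = 4, pos_y_3 = 8, radius_3 = 1, pos_x_4 = 8, pos_y_4 = 6, pos_z_4 = 5, height_4 = 2, pos_x_5 = 1, pos_y_5 = 10, pos_z_5 = 7, width_5 = 3, height_5 = 3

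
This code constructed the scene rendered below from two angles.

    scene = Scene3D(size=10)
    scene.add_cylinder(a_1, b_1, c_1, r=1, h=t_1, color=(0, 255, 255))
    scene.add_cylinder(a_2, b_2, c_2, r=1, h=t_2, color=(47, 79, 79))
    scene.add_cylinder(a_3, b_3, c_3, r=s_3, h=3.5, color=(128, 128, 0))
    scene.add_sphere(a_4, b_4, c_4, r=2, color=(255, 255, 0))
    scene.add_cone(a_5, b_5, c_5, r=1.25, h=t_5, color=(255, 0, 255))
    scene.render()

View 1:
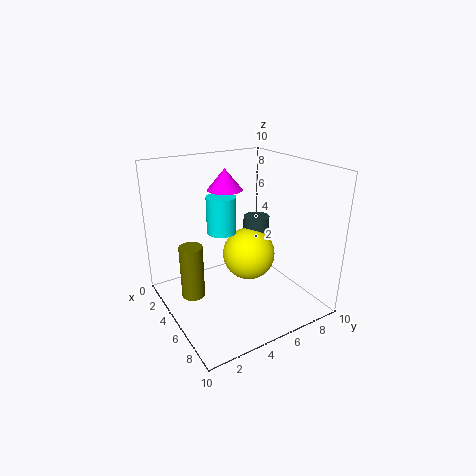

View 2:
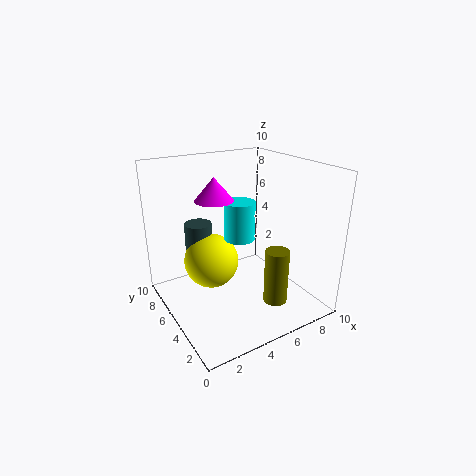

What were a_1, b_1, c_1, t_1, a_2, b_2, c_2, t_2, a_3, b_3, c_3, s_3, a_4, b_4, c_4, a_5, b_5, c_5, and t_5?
a_1 = 4.5, b_1 = 4, c_1 = 5.5, t_1 = 2.5, a_2 = 3.25, b_2 = 7.75, c_2 = 2.75, t_2 = 2.75, a_3 = 5.5, b_3 = 1.25, c_3 = 2, s_3 = 0.75, a_4 = 3.75, b_4 = 6.75, c_4 = 2.75, a_5 = 3.25, b_5 = 5, c_5 = 8, t_5 = 1.5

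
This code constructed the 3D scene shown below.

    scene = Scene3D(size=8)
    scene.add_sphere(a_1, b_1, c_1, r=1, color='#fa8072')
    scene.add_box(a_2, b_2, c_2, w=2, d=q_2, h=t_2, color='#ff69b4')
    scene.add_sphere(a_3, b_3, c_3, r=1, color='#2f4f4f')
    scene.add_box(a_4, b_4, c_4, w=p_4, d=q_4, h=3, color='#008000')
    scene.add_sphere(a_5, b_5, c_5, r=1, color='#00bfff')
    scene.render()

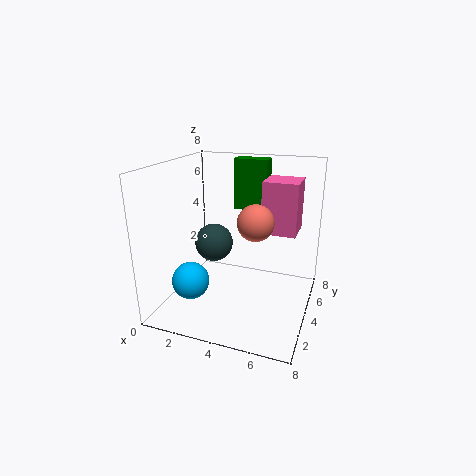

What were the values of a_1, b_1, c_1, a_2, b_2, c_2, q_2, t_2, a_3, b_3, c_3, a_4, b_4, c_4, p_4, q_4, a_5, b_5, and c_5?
a_1 = 5, b_1 = 4, c_1 = 5, a_2 = 5, b_2 = 5, c_2 = 4, q_2 = 2, t_2 = 3, a_3 = 3, b_3 = 3, c_3 = 4, a_4 = 3, b_4 = 6, c_4 = 5, p_4 = 2, q_4 = 1, a_5 = 2, b_5 = 2, c_5 = 2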